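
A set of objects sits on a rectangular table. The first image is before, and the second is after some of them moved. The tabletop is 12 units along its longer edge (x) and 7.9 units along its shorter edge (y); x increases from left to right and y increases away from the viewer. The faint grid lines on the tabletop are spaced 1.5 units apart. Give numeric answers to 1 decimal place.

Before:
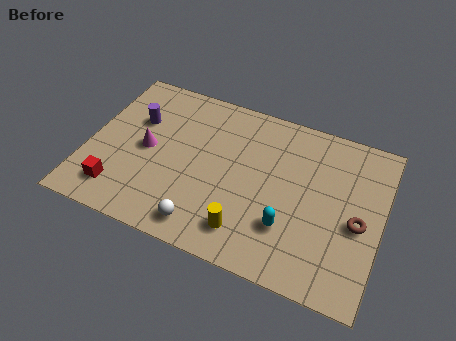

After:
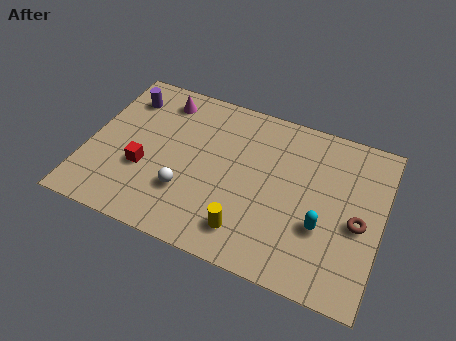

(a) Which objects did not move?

the yellow cylinder and the brown torus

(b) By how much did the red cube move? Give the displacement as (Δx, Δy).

(0.9, 1.4)

From the two frames, the red cube sits at roughly (1.5, 1.5) before and (2.4, 2.9) after.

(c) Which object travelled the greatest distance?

the magenta cone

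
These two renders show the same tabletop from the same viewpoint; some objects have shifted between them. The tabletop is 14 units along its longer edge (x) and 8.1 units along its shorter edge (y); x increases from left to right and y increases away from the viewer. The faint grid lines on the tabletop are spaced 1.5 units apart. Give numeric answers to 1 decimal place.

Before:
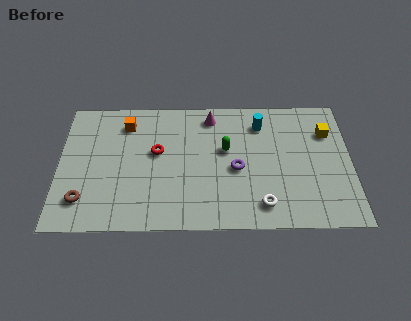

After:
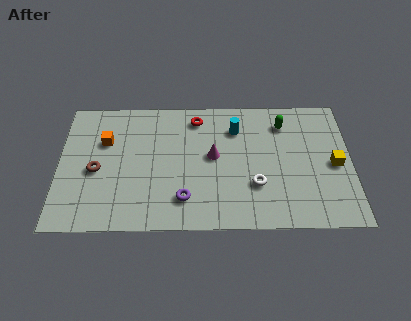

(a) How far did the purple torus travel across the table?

3.1

The purple torus moved from about (8.5, 3.6) to (6.0, 1.8), a distance of √(2.5² + 1.8²) ≈ 3.1.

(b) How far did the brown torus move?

1.9

From (1.2, 1.8) to (1.8, 3.6), the brown torus covered √(0.6² + 1.8²) ≈ 1.9 units.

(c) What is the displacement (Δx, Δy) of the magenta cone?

(0.1, -2.5)

The magenta cone was at about (7.3, 6.9) and moved to about (7.4, 4.4).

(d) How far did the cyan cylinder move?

1.2

The cyan cylinder moved from about (9.7, 6.4) to (8.5, 6.1), a distance of √(1.2² + 0.3²) ≈ 1.2.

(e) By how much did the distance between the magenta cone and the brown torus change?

-2.3

The distance was about 8.0 in the first image and 5.7 in the second, so they moved 2.3 units closer together.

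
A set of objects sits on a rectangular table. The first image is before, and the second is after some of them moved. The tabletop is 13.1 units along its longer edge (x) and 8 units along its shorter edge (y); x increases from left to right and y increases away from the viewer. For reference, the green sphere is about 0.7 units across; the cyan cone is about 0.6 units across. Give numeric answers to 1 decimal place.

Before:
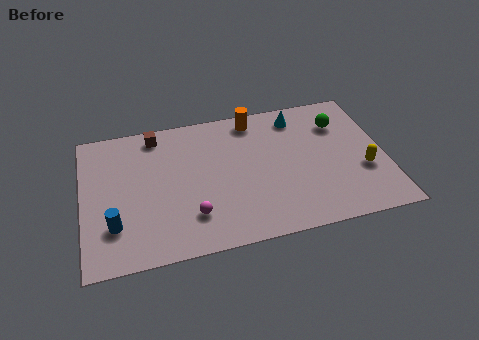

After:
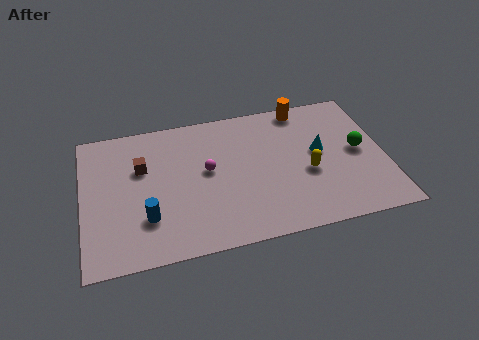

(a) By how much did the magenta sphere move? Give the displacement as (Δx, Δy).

(0.8, 2.4)

The magenta sphere started near (4.6, 2.0) and ended near (5.4, 4.4).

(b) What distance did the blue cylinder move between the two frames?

1.4

The blue cylinder was near (1.3, 2.2) before and (2.7, 2.3) after, so it travelled √(1.4² + 0.1²) ≈ 1.4 units.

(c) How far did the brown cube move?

1.9

From (3.3, 7.0) to (2.6, 5.2), the brown cube covered √(0.7² + 1.8²) ≈ 1.9 units.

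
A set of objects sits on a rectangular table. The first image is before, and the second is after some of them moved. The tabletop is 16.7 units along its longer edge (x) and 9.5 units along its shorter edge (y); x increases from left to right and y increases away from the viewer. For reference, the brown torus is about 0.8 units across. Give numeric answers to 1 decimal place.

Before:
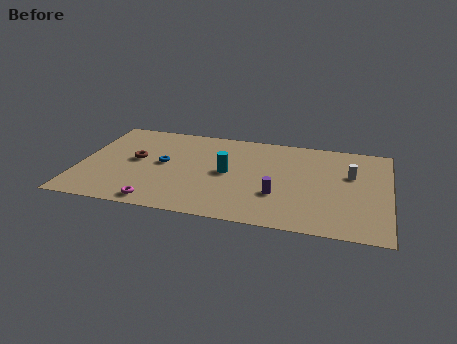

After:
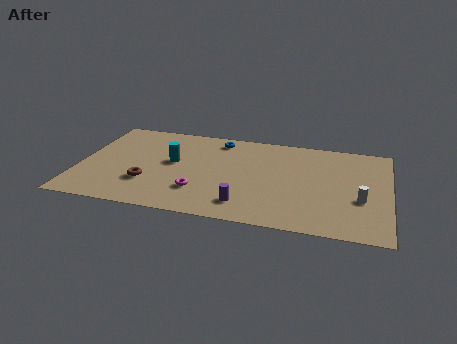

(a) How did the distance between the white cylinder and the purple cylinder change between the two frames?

+1.6

They were about 4.8 units apart before and 6.4 after — 1.6 units further apart.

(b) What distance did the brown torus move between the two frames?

2.3

The brown torus was near (3.0, 5.1) before and (3.8, 2.9) after, so it travelled √(0.8² + 2.2²) ≈ 2.3 units.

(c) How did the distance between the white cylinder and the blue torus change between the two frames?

-1.0

They were about 10.1 units apart before and 9.1 after — 1.0 units closer together.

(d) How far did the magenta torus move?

2.6

The magenta torus was near (4.5, 1.0) before and (6.6, 2.6) after, so it travelled √(2.1² + 1.6²) ≈ 2.6 units.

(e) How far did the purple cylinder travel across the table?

2.1

The purple cylinder was near (10.8, 3.1) before and (9.1, 1.8) after, so it travelled √(1.7² + 1.3²) ≈ 2.1 units.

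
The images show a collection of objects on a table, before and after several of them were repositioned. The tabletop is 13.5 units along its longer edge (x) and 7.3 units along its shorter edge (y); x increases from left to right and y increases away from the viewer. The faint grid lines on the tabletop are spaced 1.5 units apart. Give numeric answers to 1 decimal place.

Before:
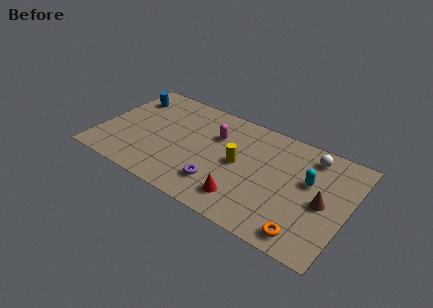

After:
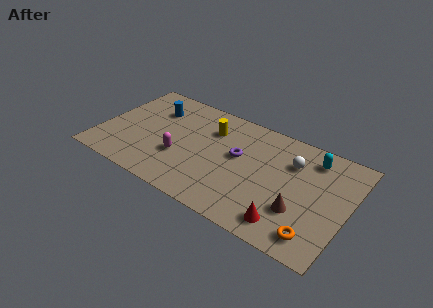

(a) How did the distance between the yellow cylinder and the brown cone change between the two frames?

+1.5

The distance was about 4.6 in the first image and 6.1 in the second, so they moved 1.5 units further apart.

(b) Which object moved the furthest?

the magenta capsule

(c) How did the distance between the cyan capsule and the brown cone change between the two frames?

+2.4

Before: roughly 1.3 units apart; after: 3.7. That's 2.4 units further apart.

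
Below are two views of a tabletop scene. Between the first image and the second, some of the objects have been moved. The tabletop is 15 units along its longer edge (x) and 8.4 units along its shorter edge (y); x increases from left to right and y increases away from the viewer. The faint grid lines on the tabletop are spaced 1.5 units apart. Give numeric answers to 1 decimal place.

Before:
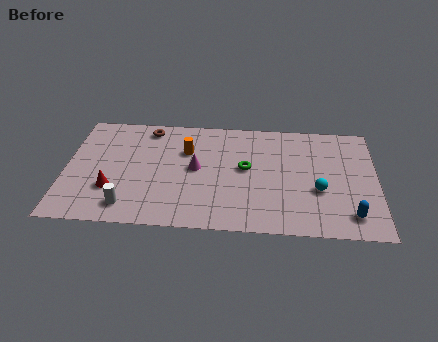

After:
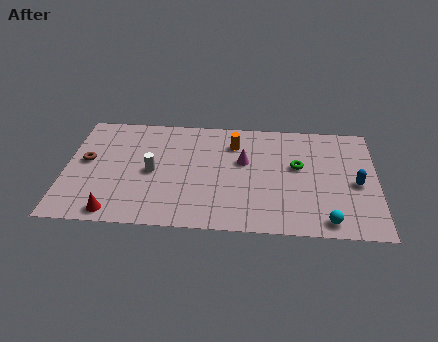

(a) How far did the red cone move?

1.7

From (2.3, 2.6) to (2.5, 0.9), the red cone covered √(0.2² + 1.7²) ≈ 1.7 units.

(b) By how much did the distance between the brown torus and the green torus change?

+4.7

Before: roughly 5.5 units apart; after: 10.2. That's 4.7 units further apart.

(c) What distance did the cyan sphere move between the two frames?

2.2

The cyan sphere was near (12.2, 3.2) before and (12.6, 1.0) after, so it travelled √(0.4² + 2.2²) ≈ 2.2 units.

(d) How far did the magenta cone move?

2.4

From (6.3, 4.4) to (8.6, 5.1), the magenta cone covered √(2.3² + 0.7²) ≈ 2.4 units.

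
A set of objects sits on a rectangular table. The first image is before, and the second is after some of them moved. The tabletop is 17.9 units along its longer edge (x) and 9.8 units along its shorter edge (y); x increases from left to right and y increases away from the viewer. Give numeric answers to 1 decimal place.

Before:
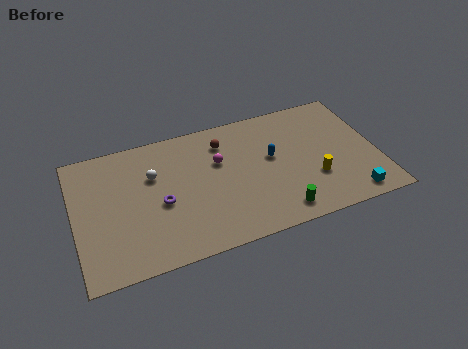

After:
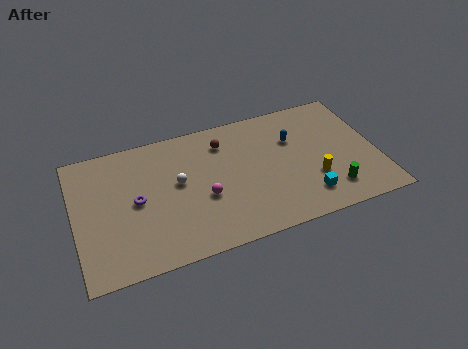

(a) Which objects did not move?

the yellow cylinder and the brown sphere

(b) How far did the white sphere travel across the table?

1.7

The white sphere moved from about (4.7, 6.5) to (6.1, 5.5), a distance of √(1.4² + 1.0²) ≈ 1.7.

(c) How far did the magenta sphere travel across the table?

2.6

The magenta sphere moved from about (8.6, 6.3) to (7.5, 3.9), a distance of √(1.1² + 2.4²) ≈ 2.6.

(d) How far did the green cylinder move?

3.3

The green cylinder moved from about (11.7, 1.4) to (14.9, 2.0), a distance of √(3.2² + 0.6²) ≈ 3.3.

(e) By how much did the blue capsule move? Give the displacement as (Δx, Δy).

(1.4, 1.0)

The blue capsule was at about (11.7, 5.6) and moved to about (13.1, 6.6).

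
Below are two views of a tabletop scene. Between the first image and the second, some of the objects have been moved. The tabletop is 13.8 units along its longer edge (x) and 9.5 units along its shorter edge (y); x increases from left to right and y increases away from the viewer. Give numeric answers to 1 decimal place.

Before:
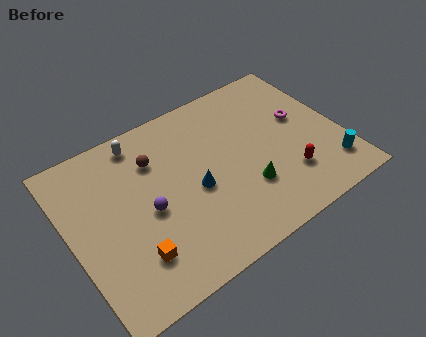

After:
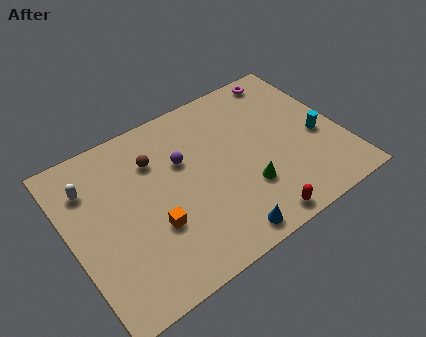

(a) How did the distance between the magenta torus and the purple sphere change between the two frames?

-1.9

Before: roughly 8.3 units apart; after: 6.4. That's 1.9 units closer together.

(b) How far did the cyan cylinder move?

2.1

From (12.8, 1.9) to (12.6, 4.0), the cyan cylinder covered √(0.2² + 2.1²) ≈ 2.1 units.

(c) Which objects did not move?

the brown sphere and the green cone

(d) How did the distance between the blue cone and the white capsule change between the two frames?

+3.7

Before: roughly 4.6 units apart; after: 8.3. That's 3.7 units further apart.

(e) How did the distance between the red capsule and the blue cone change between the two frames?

-3.1

They were about 4.8 units apart before and 1.7 after — 3.1 units closer together.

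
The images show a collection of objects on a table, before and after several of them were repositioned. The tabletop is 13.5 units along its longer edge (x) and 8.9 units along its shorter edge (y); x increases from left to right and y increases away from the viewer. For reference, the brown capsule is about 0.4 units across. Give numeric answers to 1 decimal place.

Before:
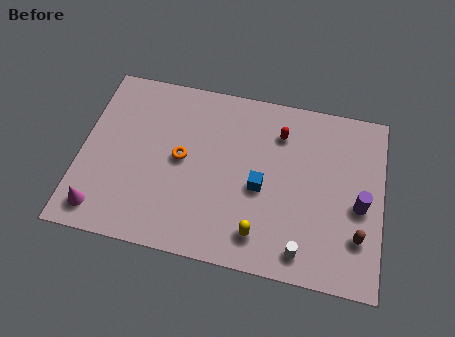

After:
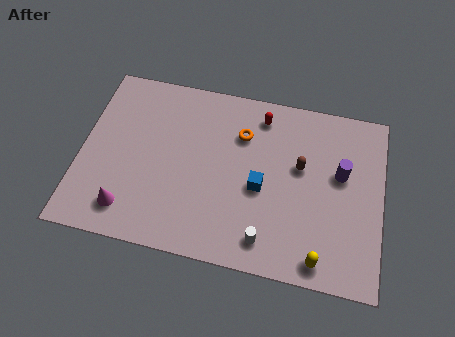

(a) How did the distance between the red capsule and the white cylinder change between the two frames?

+0.4

They were about 5.7 units apart before and 6.1 after — 0.4 units further apart.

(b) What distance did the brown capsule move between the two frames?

4.0

The brown capsule moved from about (12.5, 2.4) to (9.8, 5.3), a distance of √(2.7² + 2.9²) ≈ 4.0.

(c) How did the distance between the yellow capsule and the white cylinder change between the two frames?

+0.5

The distance was about 1.9 in the first image and 2.4 in the second, so they moved 0.5 units further apart.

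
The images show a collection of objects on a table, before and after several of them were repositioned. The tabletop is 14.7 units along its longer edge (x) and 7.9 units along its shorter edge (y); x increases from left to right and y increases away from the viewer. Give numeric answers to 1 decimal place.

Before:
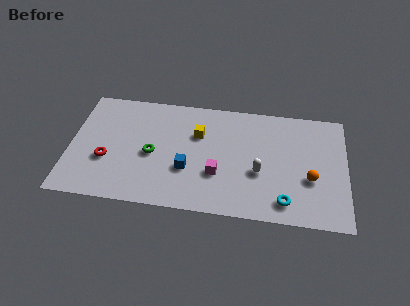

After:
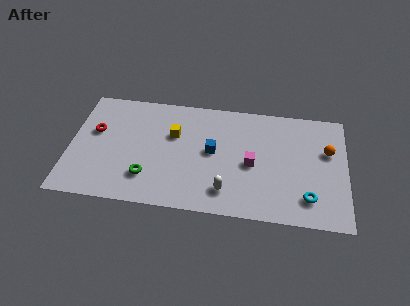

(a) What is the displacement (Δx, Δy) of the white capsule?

(-1.7, -1.5)

From the two frames, the white capsule sits at roughly (10.1, 3.1) before and (8.4, 1.6) after.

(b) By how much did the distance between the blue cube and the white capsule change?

-1.1

They were about 3.8 units apart before and 2.7 after — 1.1 units closer together.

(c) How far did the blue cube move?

1.9

From (6.3, 2.8) to (7.6, 4.2), the blue cube covered √(1.3² + 1.4²) ≈ 1.9 units.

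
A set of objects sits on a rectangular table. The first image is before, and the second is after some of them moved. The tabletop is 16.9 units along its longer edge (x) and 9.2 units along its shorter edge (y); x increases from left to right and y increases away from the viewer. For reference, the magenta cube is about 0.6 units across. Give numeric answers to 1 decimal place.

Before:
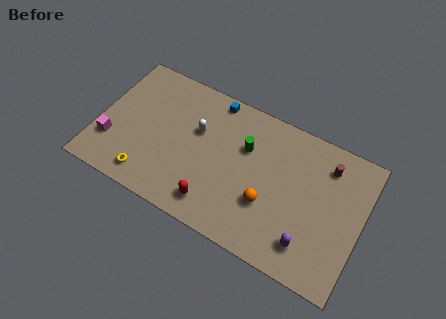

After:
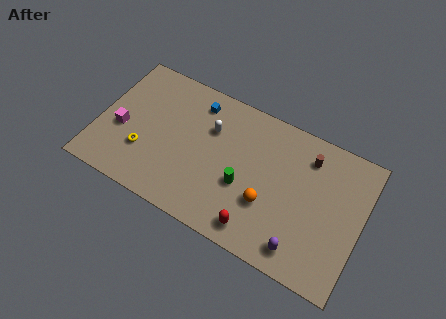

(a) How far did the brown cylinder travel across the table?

1.2

From (14.4, 7.3) to (13.2, 7.3), the brown cylinder covered √(1.2² + 0.0²) ≈ 1.2 units.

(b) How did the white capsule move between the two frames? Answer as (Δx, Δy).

(0.8, 0.5)

From the two frames, the white capsule sits at roughly (6.2, 5.8) before and (7.0, 6.3) after.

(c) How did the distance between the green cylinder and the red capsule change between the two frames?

-2.1

They were about 4.7 units apart before and 2.6 after — 2.1 units closer together.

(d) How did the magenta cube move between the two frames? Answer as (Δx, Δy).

(0.5, 1.1)

The magenta cube was at about (1.0, 2.7) and moved to about (1.5, 3.8).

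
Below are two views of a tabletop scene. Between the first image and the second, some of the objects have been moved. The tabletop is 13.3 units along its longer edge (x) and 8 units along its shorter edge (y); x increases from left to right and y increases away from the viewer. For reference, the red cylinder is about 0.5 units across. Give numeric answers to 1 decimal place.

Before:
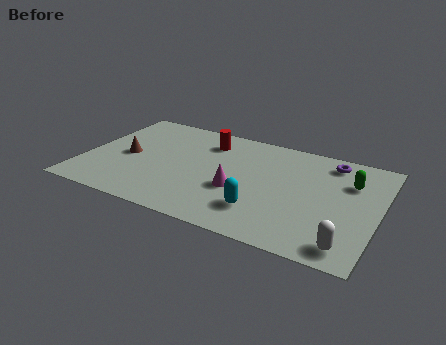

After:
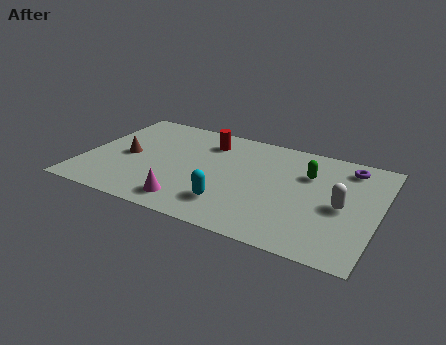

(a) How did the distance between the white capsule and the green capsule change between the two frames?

-2.0

They were about 4.5 units apart before and 2.5 after — 2.0 units closer together.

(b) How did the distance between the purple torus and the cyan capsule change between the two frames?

+1.3

Before: roughly 5.5 units apart; after: 6.8. That's 1.3 units further apart.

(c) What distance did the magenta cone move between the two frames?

2.7

From (7.1, 3.1) to (5.1, 1.3), the magenta cone covered √(2.0² + 1.8²) ≈ 2.7 units.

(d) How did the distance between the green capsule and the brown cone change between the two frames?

-1.9

The distance was about 10.2 in the first image and 8.3 in the second, so they moved 1.9 units closer together.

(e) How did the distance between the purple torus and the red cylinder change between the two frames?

+0.8

They were about 5.6 units apart before and 6.4 after — 0.8 units further apart.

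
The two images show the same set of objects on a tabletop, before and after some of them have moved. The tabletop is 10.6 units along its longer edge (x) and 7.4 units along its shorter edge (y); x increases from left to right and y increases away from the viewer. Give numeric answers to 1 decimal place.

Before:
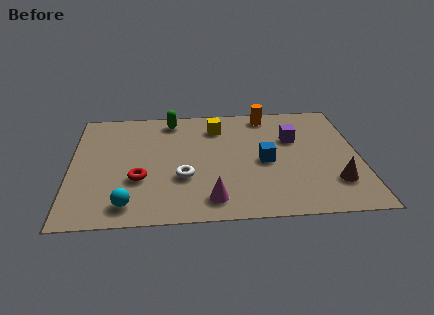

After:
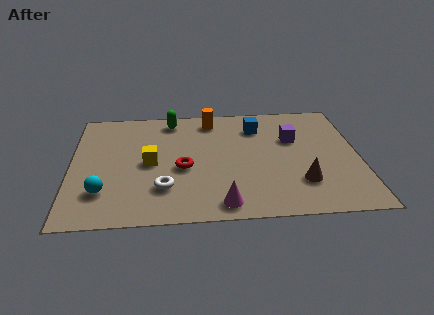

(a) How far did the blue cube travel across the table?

2.3

The blue cube was near (7.1, 3.4) before and (6.9, 5.7) after, so it travelled √(0.2² + 2.3²) ≈ 2.3 units.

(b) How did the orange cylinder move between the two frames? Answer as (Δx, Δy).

(-2.1, -0.2)

The orange cylinder was at about (7.3, 6.5) and moved to about (5.2, 6.3).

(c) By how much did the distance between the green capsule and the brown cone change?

-1.0

The distance was about 7.4 in the first image and 6.4 in the second, so they moved 1.0 units closer together.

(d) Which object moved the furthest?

the yellow cube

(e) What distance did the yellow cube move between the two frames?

3.3

The yellow cube was near (5.4, 5.8) before and (2.9, 3.6) after, so it travelled √(2.5² + 2.2²) ≈ 3.3 units.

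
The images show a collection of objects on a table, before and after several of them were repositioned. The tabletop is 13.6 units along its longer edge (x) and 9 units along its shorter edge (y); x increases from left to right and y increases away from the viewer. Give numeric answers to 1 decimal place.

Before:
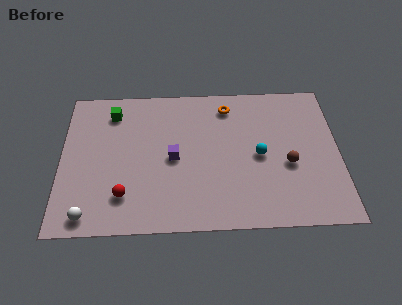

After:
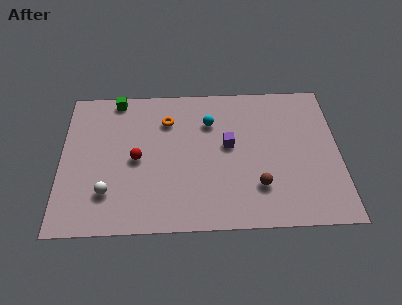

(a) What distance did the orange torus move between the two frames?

3.1

The orange torus moved from about (8.2, 7.5) to (5.2, 6.7), a distance of √(3.0² + 0.8²) ≈ 3.1.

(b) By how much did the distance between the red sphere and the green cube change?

-1.2

The distance was about 5.2 in the first image and 4.0 in the second, so they moved 1.2 units closer together.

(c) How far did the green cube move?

0.9

The green cube moved from about (2.5, 7.3) to (2.7, 8.2), a distance of √(0.2² + 0.9²) ≈ 0.9.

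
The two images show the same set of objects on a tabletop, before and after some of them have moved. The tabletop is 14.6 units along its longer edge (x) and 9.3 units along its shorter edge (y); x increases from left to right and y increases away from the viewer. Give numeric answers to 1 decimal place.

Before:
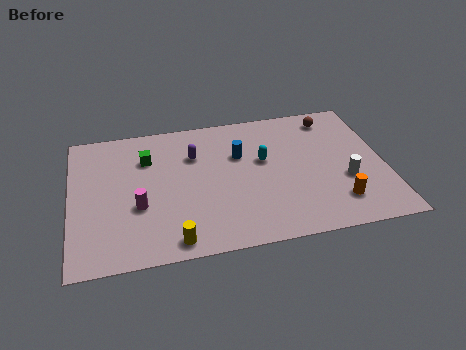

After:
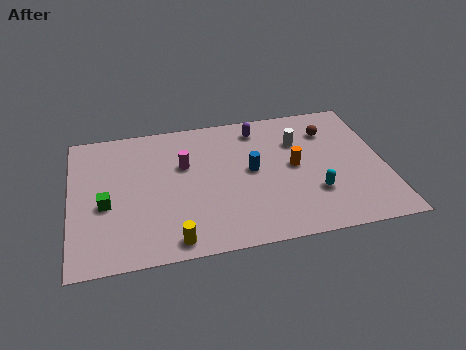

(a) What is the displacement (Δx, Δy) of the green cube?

(-2.0, -2.8)

The green cube was at about (3.6, 6.7) and moved to about (1.6, 3.9).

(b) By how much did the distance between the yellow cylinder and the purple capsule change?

+2.4

They were about 5.6 units apart before and 8.0 after — 2.4 units further apart.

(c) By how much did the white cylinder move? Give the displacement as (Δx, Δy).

(-2.0, 3.1)

The white cylinder was at about (12.7, 3.4) and moved to about (10.7, 6.5).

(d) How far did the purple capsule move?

3.4

The purple capsule was near (5.8, 6.5) before and (8.9, 7.8) after, so it travelled √(3.1² + 1.3²) ≈ 3.4 units.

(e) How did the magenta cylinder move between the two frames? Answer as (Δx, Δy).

(2.2, 2.4)

The magenta cylinder was at about (3.1, 3.5) and moved to about (5.3, 5.9).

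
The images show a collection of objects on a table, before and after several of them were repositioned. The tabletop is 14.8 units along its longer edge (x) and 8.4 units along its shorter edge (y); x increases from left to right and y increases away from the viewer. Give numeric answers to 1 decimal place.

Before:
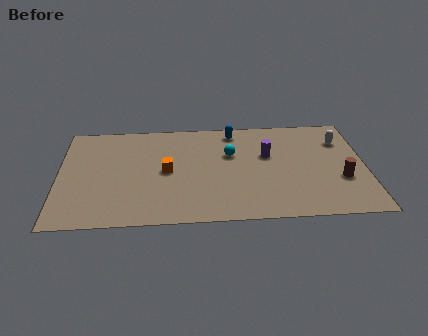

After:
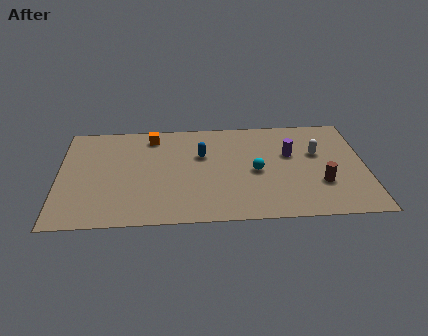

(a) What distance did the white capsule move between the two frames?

1.6

The white capsule moved from about (13.7, 6.2) to (12.5, 5.2), a distance of √(1.2² + 1.0²) ≈ 1.6.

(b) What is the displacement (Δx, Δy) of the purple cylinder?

(1.1, 0.0)

The purple cylinder started near (10.1, 5.2) and ended near (11.2, 5.2).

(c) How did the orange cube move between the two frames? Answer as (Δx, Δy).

(-0.7, 2.9)

From the two frames, the orange cube sits at roughly (5.2, 4.2) before and (4.5, 7.1) after.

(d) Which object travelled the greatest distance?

the orange cube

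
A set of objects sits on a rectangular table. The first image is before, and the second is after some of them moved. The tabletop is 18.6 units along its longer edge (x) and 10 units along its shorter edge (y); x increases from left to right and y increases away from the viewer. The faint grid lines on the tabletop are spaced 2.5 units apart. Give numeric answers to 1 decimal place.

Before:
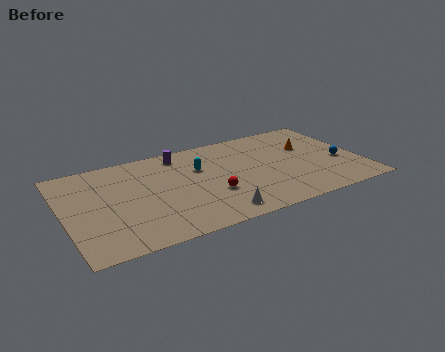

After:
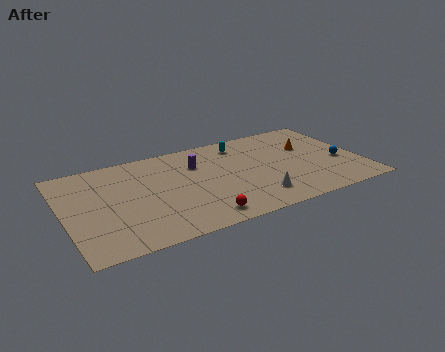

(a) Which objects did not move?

the orange cone and the blue sphere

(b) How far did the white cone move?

2.7

From (9.0, 1.4) to (11.6, 2.1), the white cone covered √(2.6² + 0.7²) ≈ 2.7 units.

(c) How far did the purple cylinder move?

1.7

From (7.6, 8.6) to (8.5, 7.1), the purple cylinder covered √(0.9² + 1.5²) ≈ 1.7 units.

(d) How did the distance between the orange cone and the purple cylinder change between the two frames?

-1.2

The distance was about 8.3 in the first image and 7.1 in the second, so they moved 1.2 units closer together.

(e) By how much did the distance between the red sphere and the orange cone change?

+1.9

The distance was about 7.2 in the first image and 9.1 in the second, so they moved 1.9 units further apart.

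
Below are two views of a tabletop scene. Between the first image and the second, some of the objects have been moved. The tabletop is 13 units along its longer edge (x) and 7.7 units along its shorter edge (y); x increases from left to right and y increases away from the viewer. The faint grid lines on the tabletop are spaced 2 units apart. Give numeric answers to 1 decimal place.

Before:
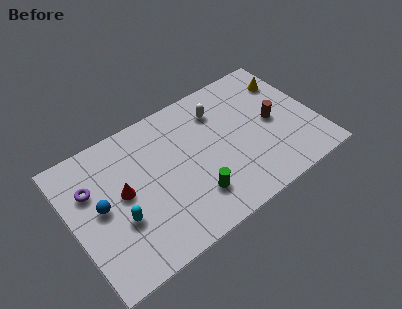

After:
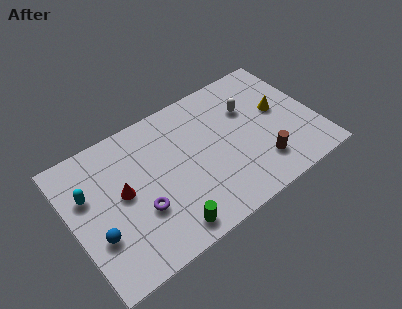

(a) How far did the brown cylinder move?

2.3

From (10.8, 3.8) to (9.7, 1.8), the brown cylinder covered √(1.1² + 2.0²) ≈ 2.3 units.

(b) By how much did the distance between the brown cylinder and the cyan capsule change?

+0.7

The distance was about 8.6 in the first image and 9.3 in the second, so they moved 0.7 units further apart.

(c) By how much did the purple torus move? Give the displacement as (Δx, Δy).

(2.2, -2.5)

The purple torus started near (1.2, 5.2) and ended near (3.4, 2.7).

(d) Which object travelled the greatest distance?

the purple torus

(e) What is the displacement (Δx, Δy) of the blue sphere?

(-0.4, -1.4)

The blue sphere was at about (1.5, 4.0) and moved to about (1.1, 2.6).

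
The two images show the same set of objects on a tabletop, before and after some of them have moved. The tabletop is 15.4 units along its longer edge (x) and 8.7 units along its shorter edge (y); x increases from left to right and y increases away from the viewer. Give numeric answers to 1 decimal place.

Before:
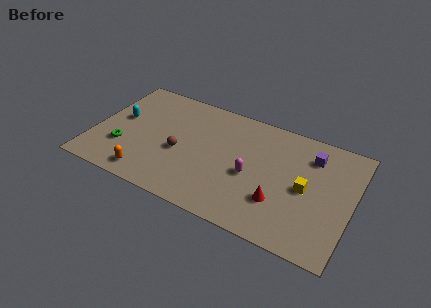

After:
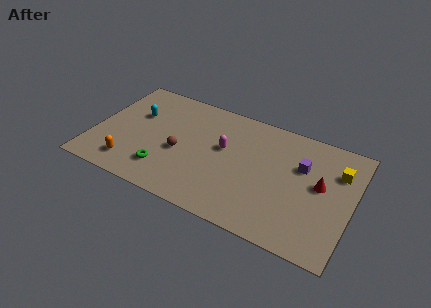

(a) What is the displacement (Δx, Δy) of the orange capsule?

(-1.1, 0.4)

The orange capsule started near (3.6, 1.2) and ended near (2.5, 1.6).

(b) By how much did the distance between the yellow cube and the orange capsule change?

+3.2

The distance was about 9.6 in the first image and 12.8 in the second, so they moved 3.2 units further apart.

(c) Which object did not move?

the brown sphere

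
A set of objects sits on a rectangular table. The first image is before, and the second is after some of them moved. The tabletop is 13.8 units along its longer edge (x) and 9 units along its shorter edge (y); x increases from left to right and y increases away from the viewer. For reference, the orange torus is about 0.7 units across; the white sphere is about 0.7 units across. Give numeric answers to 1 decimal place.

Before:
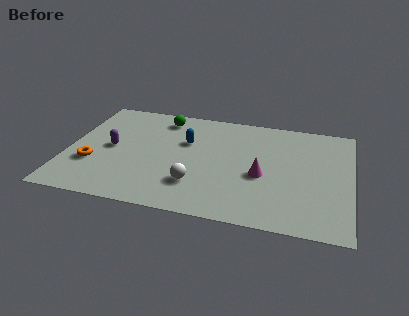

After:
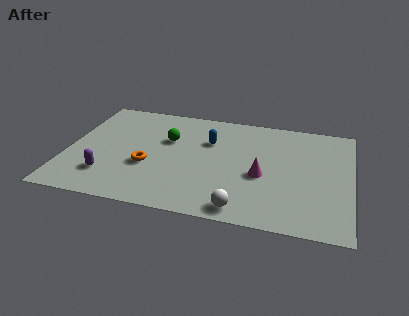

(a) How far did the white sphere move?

2.7

The white sphere was near (6.4, 2.4) before and (8.7, 1.0) after, so it travelled √(2.3² + 1.4²) ≈ 2.7 units.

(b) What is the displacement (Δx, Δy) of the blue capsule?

(1.1, 0.3)

The blue capsule started near (5.7, 5.8) and ended near (6.8, 6.1).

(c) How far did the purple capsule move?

2.3

The purple capsule was near (2.1, 4.5) before and (2.1, 2.2) after, so it travelled √(0.0² + 2.3²) ≈ 2.3 units.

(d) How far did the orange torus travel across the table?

2.7

The orange torus was near (1.3, 3.0) before and (4.0, 3.4) after, so it travelled √(2.7² + 0.4²) ≈ 2.7 units.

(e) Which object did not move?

the magenta cone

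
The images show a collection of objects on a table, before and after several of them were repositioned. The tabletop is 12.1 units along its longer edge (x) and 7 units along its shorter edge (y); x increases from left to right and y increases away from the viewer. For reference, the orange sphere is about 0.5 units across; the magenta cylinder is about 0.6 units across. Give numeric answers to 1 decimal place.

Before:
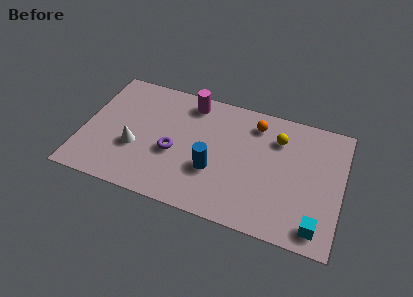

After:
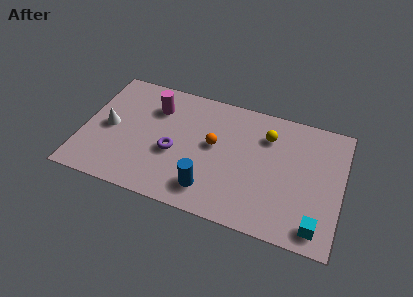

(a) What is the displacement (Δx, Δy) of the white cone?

(-1.3, 0.8)

The white cone started near (2.5, 2.6) and ended near (1.2, 3.4).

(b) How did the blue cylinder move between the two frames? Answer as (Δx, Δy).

(-0.1, -1.1)

The blue cylinder started near (6.2, 2.5) and ended near (6.1, 1.4).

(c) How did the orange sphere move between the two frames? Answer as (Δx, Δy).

(-1.8, -1.8)

The orange sphere started near (7.9, 5.7) and ended near (6.1, 3.9).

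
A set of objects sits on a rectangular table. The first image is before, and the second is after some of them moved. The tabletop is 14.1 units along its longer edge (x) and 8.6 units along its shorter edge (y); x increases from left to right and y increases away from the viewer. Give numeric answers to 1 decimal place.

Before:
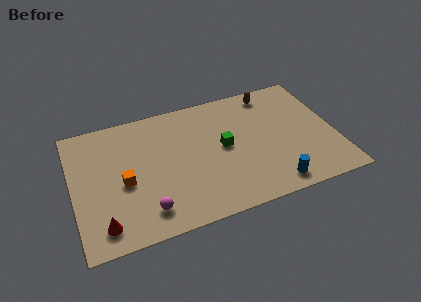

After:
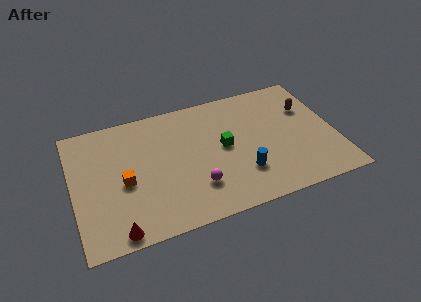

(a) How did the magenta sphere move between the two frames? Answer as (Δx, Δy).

(2.7, 0.7)

The magenta sphere was at about (3.7, 1.6) and moved to about (6.4, 2.3).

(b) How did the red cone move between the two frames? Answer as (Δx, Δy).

(0.7, -0.6)

The red cone started near (1.4, 1.4) and ended near (2.1, 0.8).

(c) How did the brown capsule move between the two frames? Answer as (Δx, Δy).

(1.8, -1.7)

From the two frames, the brown capsule sits at roughly (11.0, 7.5) before and (12.8, 5.8) after.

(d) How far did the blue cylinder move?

2.0

From (10.4, 1.1) to (8.9, 2.4), the blue cylinder covered √(1.5² + 1.3²) ≈ 2.0 units.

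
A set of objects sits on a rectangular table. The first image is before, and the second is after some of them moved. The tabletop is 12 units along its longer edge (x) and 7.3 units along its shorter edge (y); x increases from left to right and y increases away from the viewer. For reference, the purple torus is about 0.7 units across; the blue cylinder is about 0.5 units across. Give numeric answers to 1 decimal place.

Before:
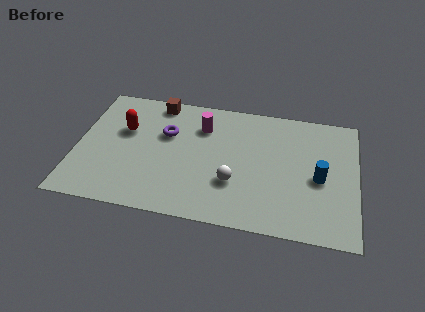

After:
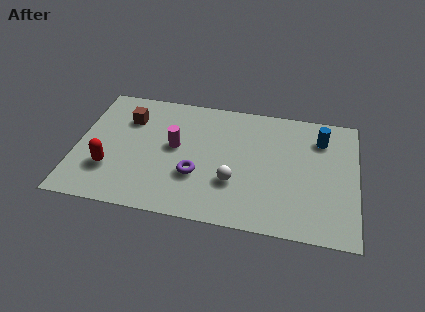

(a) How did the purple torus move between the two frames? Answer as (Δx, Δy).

(1.4, -2.2)

The purple torus was at about (3.8, 4.7) and moved to about (5.2, 2.5).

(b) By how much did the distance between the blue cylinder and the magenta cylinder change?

+0.9

The distance was about 5.5 in the first image and 6.4 in the second, so they moved 0.9 units further apart.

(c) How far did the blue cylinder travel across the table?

2.3

The blue cylinder moved from about (10.4, 3.3) to (10.4, 5.6), a distance of √(0.0² + 2.3²) ≈ 2.3.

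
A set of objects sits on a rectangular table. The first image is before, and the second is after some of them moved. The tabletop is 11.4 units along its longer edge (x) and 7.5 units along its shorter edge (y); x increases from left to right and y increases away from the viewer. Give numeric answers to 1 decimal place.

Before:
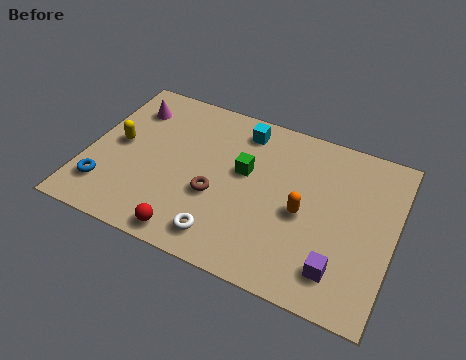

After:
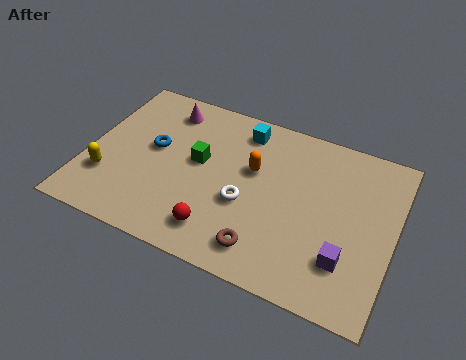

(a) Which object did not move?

the cyan cube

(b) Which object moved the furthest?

the blue torus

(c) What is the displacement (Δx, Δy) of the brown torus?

(2.0, -1.6)

The brown torus was at about (4.9, 2.9) and moved to about (6.9, 1.3).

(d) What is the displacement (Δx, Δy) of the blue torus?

(1.5, 2.5)

From the two frames, the blue torus sits at roughly (0.9, 1.7) before and (2.4, 4.2) after.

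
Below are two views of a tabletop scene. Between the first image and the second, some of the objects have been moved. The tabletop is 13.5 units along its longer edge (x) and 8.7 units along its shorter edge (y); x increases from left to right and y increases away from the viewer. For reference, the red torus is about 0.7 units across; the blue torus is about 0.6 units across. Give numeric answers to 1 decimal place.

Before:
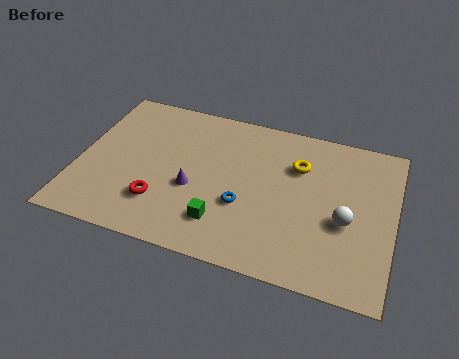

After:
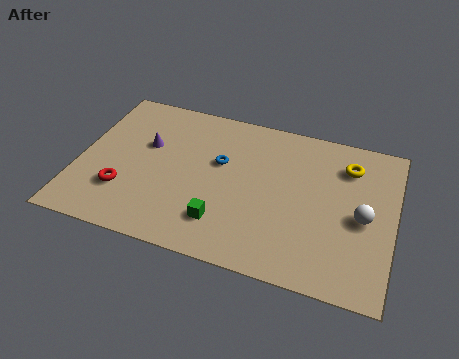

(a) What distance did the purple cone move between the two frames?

2.9

The purple cone moved from about (5.0, 3.5) to (2.8, 5.4), a distance of √(2.2² + 1.9²) ≈ 2.9.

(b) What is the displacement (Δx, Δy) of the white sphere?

(0.7, 0.4)

The white sphere started near (11.5, 3.6) and ended near (12.2, 4.0).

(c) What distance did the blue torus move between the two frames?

2.4

From (7.2, 3.2) to (6.0, 5.3), the blue torus covered √(1.2² + 2.1²) ≈ 2.4 units.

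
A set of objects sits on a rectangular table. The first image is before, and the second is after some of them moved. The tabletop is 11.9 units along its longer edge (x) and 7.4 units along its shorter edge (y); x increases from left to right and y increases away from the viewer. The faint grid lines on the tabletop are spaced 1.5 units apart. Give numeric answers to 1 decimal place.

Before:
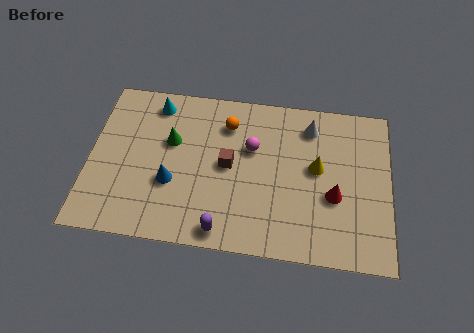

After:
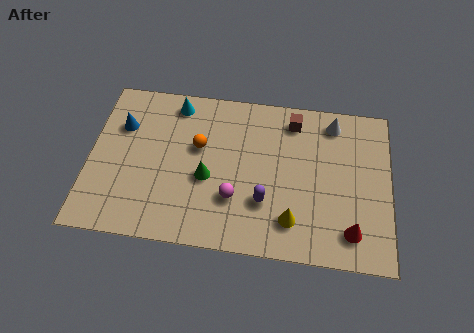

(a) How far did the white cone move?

0.9

The white cone was near (8.7, 6.0) before and (9.6, 6.3) after, so it travelled √(0.9² + 0.3²) ≈ 0.9 units.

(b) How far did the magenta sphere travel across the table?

2.5

The magenta sphere moved from about (6.4, 4.7) to (5.8, 2.3), a distance of √(0.6² + 2.4²) ≈ 2.5.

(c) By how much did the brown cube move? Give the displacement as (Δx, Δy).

(2.5, 2.4)

The brown cube started near (5.5, 3.8) and ended near (8.0, 6.2).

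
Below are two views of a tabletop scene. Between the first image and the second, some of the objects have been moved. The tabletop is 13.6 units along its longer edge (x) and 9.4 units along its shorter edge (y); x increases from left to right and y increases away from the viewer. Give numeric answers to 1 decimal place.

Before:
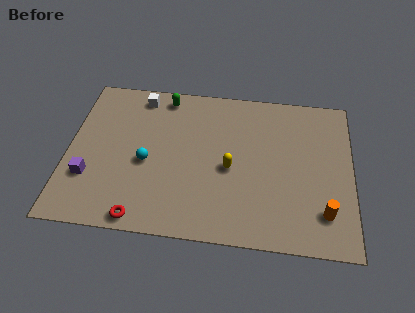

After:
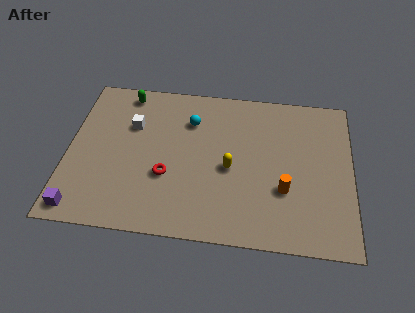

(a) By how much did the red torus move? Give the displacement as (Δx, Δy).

(1.1, 2.6)

From the two frames, the red torus sits at roughly (3.7, 0.8) before and (4.8, 3.4) after.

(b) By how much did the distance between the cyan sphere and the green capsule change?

-0.8

They were about 4.3 units apart before and 3.5 after — 0.8 units closer together.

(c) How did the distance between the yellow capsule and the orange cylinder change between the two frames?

-2.2

The distance was about 5.0 in the first image and 2.8 in the second, so they moved 2.2 units closer together.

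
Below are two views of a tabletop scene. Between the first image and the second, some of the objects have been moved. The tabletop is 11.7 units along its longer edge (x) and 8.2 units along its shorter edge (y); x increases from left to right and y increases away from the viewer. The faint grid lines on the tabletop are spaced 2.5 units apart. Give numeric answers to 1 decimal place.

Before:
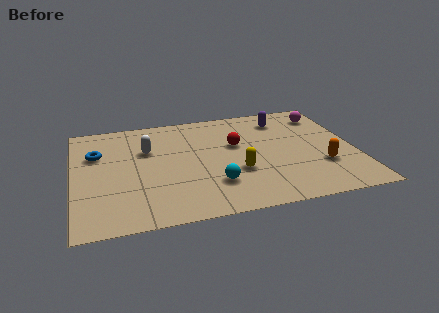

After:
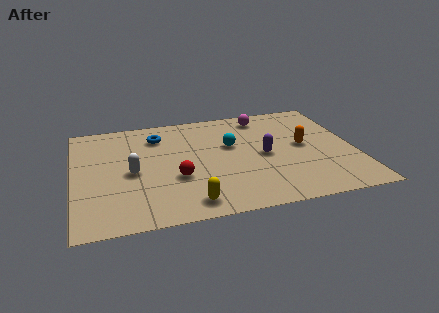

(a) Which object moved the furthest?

the red sphere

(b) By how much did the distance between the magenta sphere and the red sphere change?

+1.4

Before: roughly 4.2 units apart; after: 5.6. That's 1.4 units further apart.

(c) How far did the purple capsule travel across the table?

2.9

From (8.9, 6.6) to (7.9, 3.9), the purple capsule covered √(1.0² + 2.7²) ≈ 2.9 units.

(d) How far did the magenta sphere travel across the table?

2.6

The magenta sphere moved from about (10.7, 6.6) to (8.1, 7.0), a distance of √(2.6² + 0.4²) ≈ 2.6.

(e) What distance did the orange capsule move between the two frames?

1.8

The orange capsule was near (10.2, 2.6) before and (9.6, 4.3) after, so it travelled √(0.6² + 1.7²) ≈ 1.8 units.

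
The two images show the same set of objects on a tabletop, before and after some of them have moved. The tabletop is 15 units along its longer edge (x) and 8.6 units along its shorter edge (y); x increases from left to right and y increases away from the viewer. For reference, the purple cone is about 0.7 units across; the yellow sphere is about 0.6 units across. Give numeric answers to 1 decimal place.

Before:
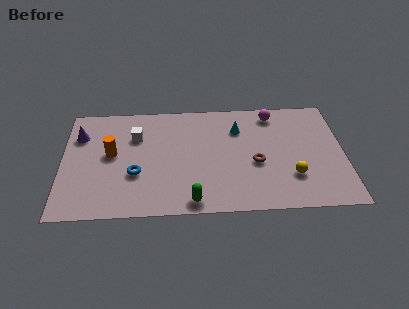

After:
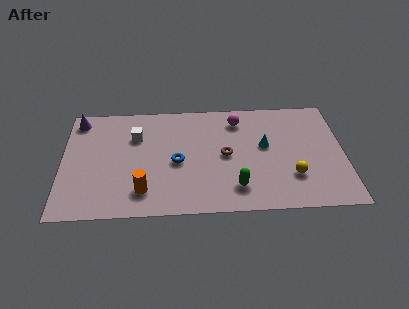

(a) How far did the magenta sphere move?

1.9

The magenta sphere moved from about (11.3, 7.4) to (9.4, 7.0), a distance of √(1.9² + 0.4²) ≈ 1.9.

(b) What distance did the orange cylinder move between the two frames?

3.4

The orange cylinder moved from about (2.6, 4.7) to (4.3, 1.8), a distance of √(1.7² + 2.9²) ≈ 3.4.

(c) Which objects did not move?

the yellow sphere and the white cube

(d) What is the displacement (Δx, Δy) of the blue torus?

(2.2, 0.8)

From the two frames, the blue torus sits at roughly (3.9, 3.1) before and (6.1, 3.9) after.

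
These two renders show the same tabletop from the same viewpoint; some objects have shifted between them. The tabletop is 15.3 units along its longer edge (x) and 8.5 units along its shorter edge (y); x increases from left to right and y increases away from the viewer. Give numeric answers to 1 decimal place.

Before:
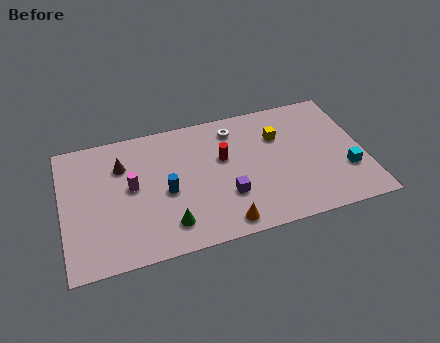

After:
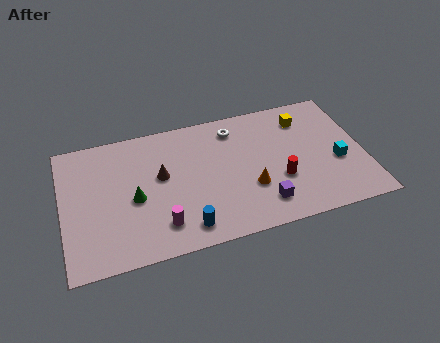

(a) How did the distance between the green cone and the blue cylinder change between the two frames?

+1.4

The distance was about 2.1 in the first image and 3.5 in the second, so they moved 1.4 units further apart.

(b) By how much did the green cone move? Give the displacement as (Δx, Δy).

(-1.6, 2.1)

From the two frames, the green cone sits at roughly (5.2, 1.7) before and (3.6, 3.8) after.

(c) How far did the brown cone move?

2.2

The brown cone moved from about (3.1, 6.1) to (5.0, 4.9), a distance of √(1.9² + 1.2²) ≈ 2.2.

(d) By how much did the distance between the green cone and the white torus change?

-0.3

They were about 6.5 units apart before and 6.2 after — 0.3 units closer together.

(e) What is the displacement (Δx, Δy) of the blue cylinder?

(0.8, -2.5)

From the two frames, the blue cylinder sits at roughly (5.2, 3.8) before and (6.0, 1.3) after.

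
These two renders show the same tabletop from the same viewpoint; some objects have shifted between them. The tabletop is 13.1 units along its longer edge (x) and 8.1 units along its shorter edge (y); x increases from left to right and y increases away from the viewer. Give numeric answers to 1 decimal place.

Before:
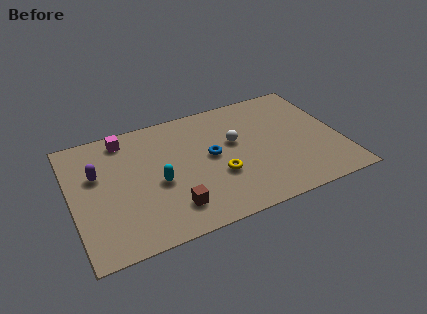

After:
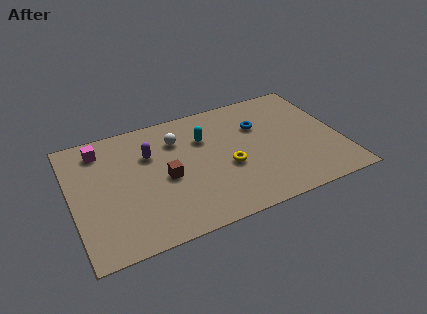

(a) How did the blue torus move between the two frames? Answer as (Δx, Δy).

(2.5, 1.2)

From the two frames, the blue torus sits at roughly (6.8, 4.3) before and (9.3, 5.5) after.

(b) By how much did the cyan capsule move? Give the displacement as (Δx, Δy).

(2.5, 2.1)

From the two frames, the cyan capsule sits at roughly (4.1, 3.5) before and (6.6, 5.6) after.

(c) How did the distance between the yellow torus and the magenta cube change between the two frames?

+0.9

The distance was about 5.9 in the first image and 6.8 in the second, so they moved 0.9 units further apart.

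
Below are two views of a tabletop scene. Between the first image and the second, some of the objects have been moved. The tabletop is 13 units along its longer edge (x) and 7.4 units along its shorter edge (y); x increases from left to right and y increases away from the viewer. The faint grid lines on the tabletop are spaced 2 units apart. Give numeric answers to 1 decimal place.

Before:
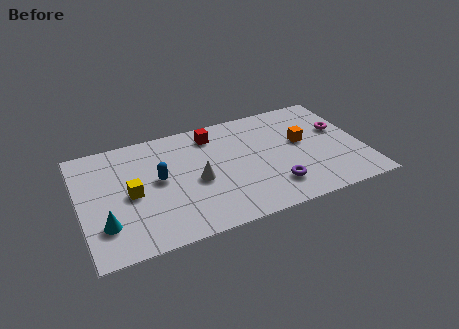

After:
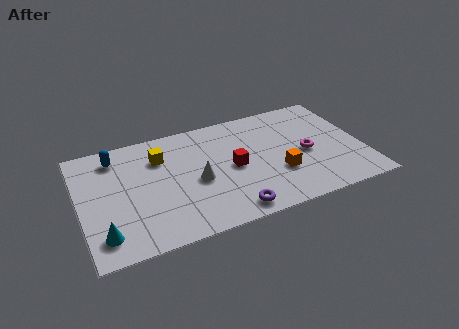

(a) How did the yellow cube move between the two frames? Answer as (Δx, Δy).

(1.5, 1.9)

The yellow cube started near (2.3, 3.5) and ended near (3.8, 5.4).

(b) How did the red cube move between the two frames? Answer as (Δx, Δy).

(0.7, -2.5)

From the two frames, the red cube sits at roughly (6.3, 6.1) before and (7.0, 3.6) after.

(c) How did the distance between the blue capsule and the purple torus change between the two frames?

+1.5

They were about 5.6 units apart before and 7.1 after — 1.5 units further apart.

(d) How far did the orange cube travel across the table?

2.1

The orange cube moved from about (10.3, 4.2) to (9.0, 2.5), a distance of √(1.3² + 1.7²) ≈ 2.1.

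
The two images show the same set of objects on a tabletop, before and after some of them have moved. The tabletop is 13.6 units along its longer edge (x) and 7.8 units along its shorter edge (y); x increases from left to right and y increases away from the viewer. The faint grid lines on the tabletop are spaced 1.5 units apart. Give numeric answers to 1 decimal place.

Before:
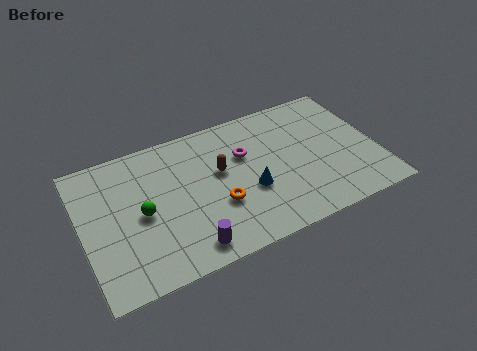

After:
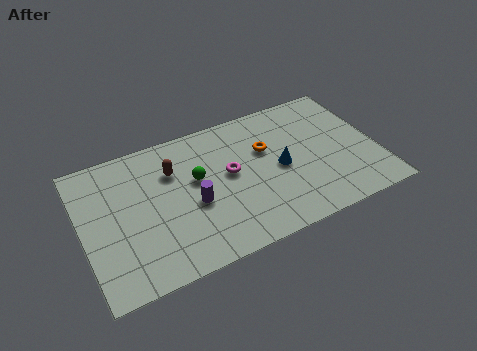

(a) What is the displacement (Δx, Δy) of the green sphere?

(2.6, 0.9)

From the two frames, the green sphere sits at roughly (2.7, 3.7) before and (5.3, 4.6) after.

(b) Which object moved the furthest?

the orange torus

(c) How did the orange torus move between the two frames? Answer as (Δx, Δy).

(2.5, 2.2)

From the two frames, the orange torus sits at roughly (6.1, 2.8) before and (8.6, 5.0) after.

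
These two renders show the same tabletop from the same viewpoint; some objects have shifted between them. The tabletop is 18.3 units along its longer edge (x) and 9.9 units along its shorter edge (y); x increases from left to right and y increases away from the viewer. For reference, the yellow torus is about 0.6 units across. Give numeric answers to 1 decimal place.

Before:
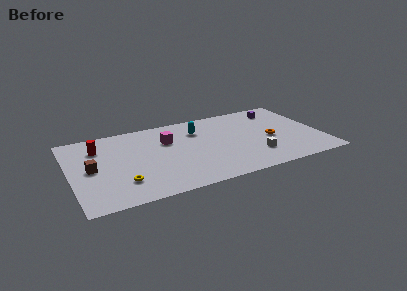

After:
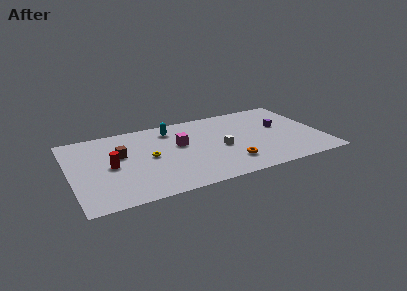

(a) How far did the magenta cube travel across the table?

1.1

From (7.2, 6.7) to (8.0, 5.9), the magenta cube covered √(0.8² + 0.8²) ≈ 1.1 units.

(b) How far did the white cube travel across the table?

2.9

The white cube moved from about (13.2, 2.6) to (10.9, 4.4), a distance of √(2.3² + 1.8²) ≈ 2.9.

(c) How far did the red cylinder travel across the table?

2.7

The red cylinder moved from about (2.2, 7.4) to (2.9, 4.8), a distance of √(0.7² + 2.6²) ≈ 2.7.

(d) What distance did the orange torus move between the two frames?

3.9

The orange torus was near (14.6, 4.4) before and (11.3, 2.3) after, so it travelled √(3.3² + 2.1²) ≈ 3.9 units.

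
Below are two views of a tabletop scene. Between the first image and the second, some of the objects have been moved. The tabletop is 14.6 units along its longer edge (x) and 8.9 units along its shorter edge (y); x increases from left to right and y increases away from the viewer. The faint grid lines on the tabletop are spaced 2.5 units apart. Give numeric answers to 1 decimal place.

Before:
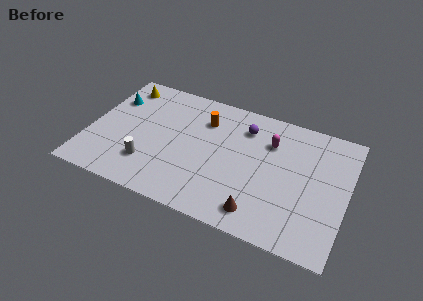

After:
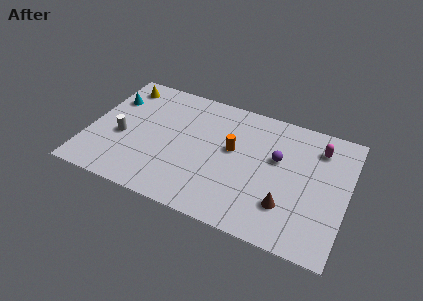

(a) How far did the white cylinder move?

2.2

The white cylinder was near (3.6, 2.3) before and (1.9, 3.7) after, so it travelled √(1.7² + 1.4²) ≈ 2.2 units.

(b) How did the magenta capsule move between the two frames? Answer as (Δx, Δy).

(2.7, 0.6)

From the two frames, the magenta capsule sits at roughly (10.1, 6.4) before and (12.8, 7.0) after.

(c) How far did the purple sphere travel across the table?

2.5

The purple sphere was near (8.6, 6.9) before and (10.6, 5.4) after, so it travelled √(2.0² + 1.5²) ≈ 2.5 units.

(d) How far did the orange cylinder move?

2.3

The orange cylinder moved from about (6.3, 6.6) to (8.1, 5.1), a distance of √(1.8² + 1.5²) ≈ 2.3.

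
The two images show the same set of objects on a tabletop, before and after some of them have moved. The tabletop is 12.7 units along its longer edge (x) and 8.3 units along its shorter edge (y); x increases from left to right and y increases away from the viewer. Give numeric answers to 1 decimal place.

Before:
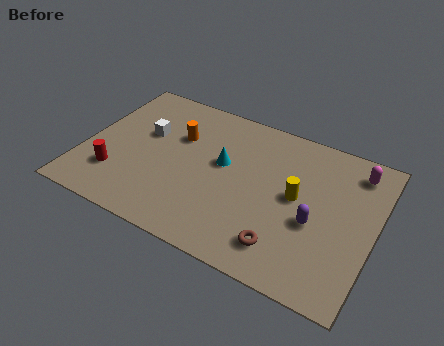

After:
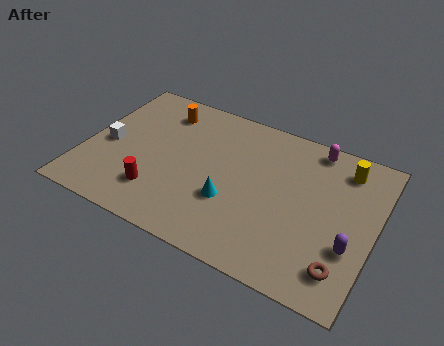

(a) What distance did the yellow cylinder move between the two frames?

3.0

The yellow cylinder moved from about (9.3, 4.4) to (11.1, 6.8), a distance of √(1.8² + 2.4²) ≈ 3.0.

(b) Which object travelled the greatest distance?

the yellow cylinder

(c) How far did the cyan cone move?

2.0

From (6.0, 4.8) to (6.6, 2.9), the cyan cone covered √(0.6² + 1.9²) ≈ 2.0 units.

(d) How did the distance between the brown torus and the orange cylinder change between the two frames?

+3.5

The distance was about 6.5 in the first image and 10.0 in the second, so they moved 3.5 units further apart.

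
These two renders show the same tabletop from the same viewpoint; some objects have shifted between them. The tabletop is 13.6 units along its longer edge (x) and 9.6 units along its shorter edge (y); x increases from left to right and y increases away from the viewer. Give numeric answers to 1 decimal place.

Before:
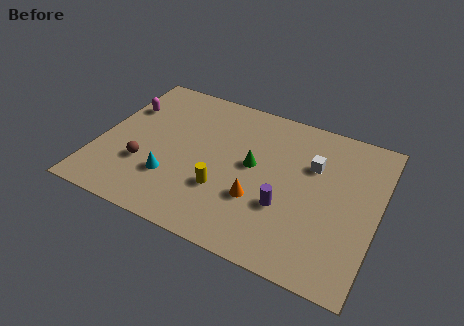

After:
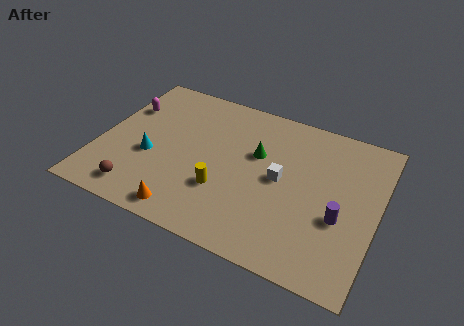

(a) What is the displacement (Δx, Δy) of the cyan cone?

(-1.2, 1.0)

The cyan cone started near (3.8, 2.8) and ended near (2.6, 3.8).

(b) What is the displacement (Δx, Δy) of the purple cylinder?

(2.6, 0.4)

The purple cylinder started near (9.3, 3.3) and ended near (11.9, 3.7).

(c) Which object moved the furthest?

the orange cone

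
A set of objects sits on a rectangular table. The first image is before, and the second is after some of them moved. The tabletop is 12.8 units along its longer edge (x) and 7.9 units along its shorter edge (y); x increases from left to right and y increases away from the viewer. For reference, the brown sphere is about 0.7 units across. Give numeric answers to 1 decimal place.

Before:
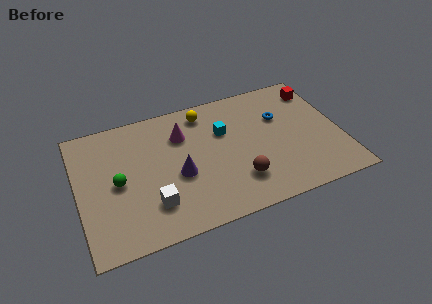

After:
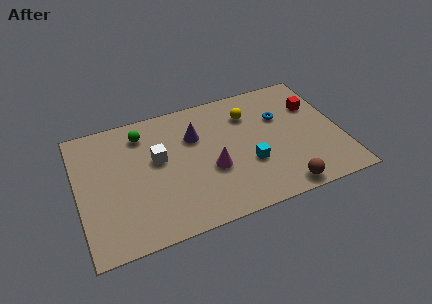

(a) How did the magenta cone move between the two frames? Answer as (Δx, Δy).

(1.2, -2.6)

From the two frames, the magenta cone sits at roughly (5.2, 5.7) before and (6.4, 3.1) after.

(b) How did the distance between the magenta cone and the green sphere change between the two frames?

+0.7

The distance was about 3.8 in the first image and 4.5 in the second, so they moved 0.7 units further apart.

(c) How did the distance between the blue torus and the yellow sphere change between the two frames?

-2.2

Before: roughly 3.9 units apart; after: 1.7. That's 2.2 units closer together.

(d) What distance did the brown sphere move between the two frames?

2.3

The brown sphere moved from about (7.6, 2.0) to (9.6, 0.8), a distance of √(2.0² + 1.2²) ≈ 2.3.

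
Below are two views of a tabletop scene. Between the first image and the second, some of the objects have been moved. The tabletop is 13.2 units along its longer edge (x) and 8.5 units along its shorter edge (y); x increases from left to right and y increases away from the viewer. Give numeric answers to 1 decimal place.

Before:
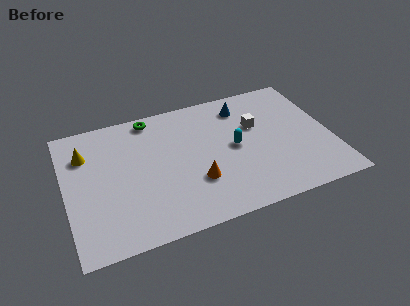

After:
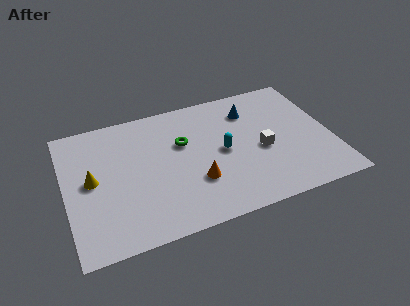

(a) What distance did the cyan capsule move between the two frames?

0.6

From (8.4, 4.3) to (7.8, 4.2), the cyan capsule covered √(0.6² + 0.1²) ≈ 0.6 units.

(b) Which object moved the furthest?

the green torus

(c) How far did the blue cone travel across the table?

0.5

The blue cone moved from about (9.1, 6.9) to (9.4, 6.5), a distance of √(0.3² + 0.4²) ≈ 0.5.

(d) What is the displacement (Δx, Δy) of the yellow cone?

(0.2, -1.8)

The yellow cone was at about (1.1, 6.2) and moved to about (1.3, 4.4).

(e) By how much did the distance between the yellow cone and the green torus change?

+1.0

The distance was about 3.7 in the first image and 4.7 in the second, so they moved 1.0 units further apart.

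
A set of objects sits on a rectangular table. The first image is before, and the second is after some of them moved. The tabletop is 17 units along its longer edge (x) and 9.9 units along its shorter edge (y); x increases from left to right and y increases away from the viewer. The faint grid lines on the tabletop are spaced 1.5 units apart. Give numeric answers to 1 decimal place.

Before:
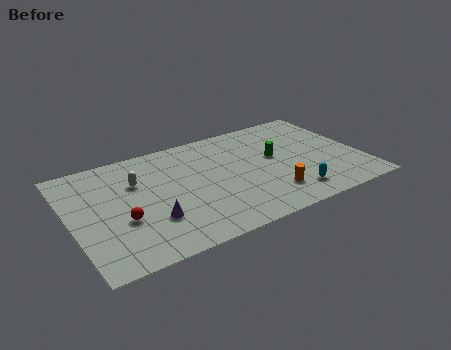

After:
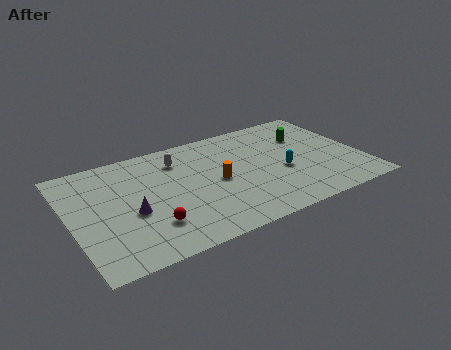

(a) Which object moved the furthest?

the orange cylinder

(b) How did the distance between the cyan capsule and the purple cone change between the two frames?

+0.7

They were about 8.2 units apart before and 8.9 after — 0.7 units further apart.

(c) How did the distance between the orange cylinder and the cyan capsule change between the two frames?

+2.6

The distance was about 1.3 in the first image and 3.9 in the second, so they moved 2.6 units further apart.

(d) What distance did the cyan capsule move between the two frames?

2.3

The cyan capsule moved from about (12.5, 1.8) to (12.3, 4.1), a distance of √(0.2² + 2.3²) ≈ 2.3.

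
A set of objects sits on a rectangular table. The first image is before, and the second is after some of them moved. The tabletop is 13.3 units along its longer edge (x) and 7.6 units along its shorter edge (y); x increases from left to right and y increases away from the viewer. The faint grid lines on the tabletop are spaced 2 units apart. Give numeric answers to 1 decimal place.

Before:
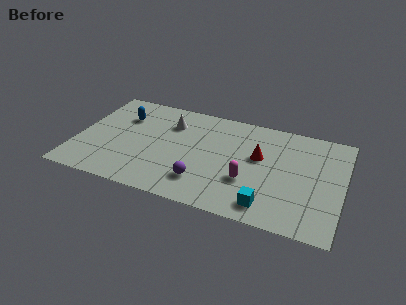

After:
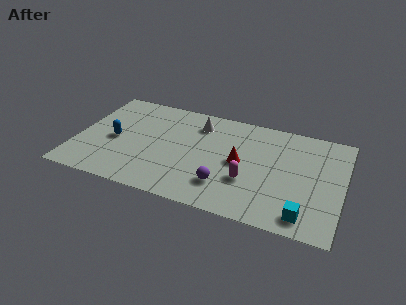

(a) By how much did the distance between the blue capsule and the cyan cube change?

+1.2

They were about 8.8 units apart before and 10.0 after — 1.2 units further apart.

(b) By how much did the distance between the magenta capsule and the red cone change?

-0.6

The distance was about 1.9 in the first image and 1.3 in the second, so they moved 0.6 units closer together.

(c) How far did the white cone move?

1.5

The white cone was near (4.5, 5.6) before and (5.9, 6.0) after, so it travelled √(1.4² + 0.4²) ≈ 1.5 units.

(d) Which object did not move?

the magenta capsule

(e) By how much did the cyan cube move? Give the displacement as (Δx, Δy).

(1.8, -0.1)

The cyan cube started near (9.8, 1.2) and ended near (11.6, 1.1).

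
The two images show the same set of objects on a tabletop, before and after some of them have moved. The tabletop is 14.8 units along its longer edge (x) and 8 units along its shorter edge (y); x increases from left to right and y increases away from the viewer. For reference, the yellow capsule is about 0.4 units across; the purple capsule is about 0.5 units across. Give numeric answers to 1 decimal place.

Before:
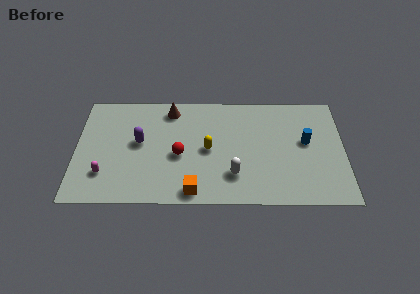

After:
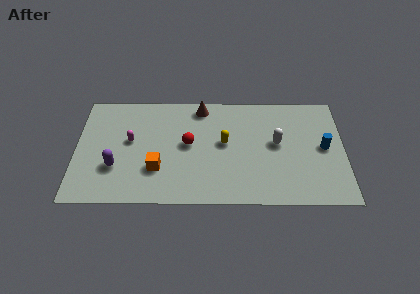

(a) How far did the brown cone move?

1.7

The brown cone was near (5.2, 6.8) before and (6.9, 7.0) after, so it travelled √(1.7² + 0.2²) ≈ 1.7 units.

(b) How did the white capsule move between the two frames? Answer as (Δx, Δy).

(2.4, 2.3)

From the two frames, the white capsule sits at roughly (8.7, 2.1) before and (11.1, 4.4) after.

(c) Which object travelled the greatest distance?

the white capsule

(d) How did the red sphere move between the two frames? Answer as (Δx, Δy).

(0.5, 0.8)

From the two frames, the red sphere sits at roughly (5.7, 3.5) before and (6.2, 4.3) after.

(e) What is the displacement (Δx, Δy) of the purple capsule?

(-1.3, -1.8)

The purple capsule was at about (3.5, 4.4) and moved to about (2.2, 2.6).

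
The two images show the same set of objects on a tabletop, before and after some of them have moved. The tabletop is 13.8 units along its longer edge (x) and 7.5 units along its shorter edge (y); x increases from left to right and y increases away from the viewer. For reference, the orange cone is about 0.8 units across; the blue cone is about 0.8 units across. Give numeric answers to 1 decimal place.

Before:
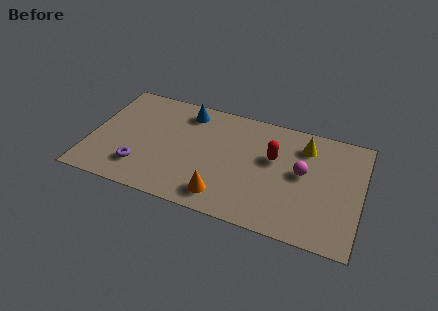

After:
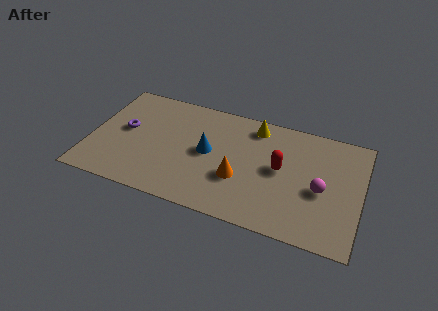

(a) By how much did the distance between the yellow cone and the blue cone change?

-2.8

The distance was about 6.1 in the first image and 3.3 in the second, so they moved 2.8 units closer together.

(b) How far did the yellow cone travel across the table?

2.6

From (10.8, 5.9) to (8.2, 6.4), the yellow cone covered √(2.6² + 0.5²) ≈ 2.6 units.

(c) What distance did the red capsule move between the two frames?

0.7

The red capsule was near (9.3, 4.6) before and (9.7, 4.0) after, so it travelled √(0.4² + 0.6²) ≈ 0.7 units.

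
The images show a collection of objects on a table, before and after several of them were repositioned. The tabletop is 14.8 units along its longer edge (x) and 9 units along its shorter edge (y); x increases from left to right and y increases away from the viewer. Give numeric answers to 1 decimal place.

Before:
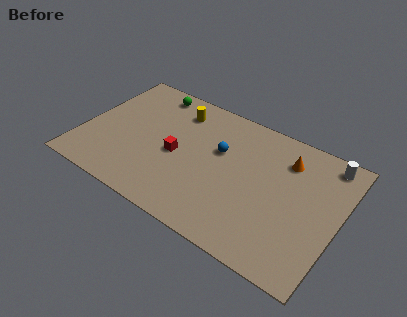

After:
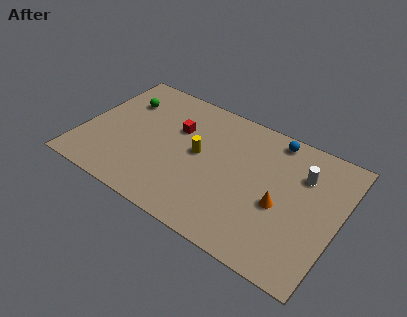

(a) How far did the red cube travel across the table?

1.8

The red cube was near (5.5, 4.1) before and (5.2, 5.9) after, so it travelled √(0.3² + 1.8²) ≈ 1.8 units.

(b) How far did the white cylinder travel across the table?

1.9

From (13.7, 7.9) to (12.5, 6.4), the white cylinder covered √(1.2² + 1.5²) ≈ 1.9 units.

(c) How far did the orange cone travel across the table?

3.1

From (11.5, 6.9) to (11.6, 3.8), the orange cone covered √(0.1² + 3.1²) ≈ 3.1 units.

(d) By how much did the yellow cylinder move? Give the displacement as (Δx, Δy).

(1.7, -2.4)

The yellow cylinder started near (5.0, 7.2) and ended near (6.7, 4.8).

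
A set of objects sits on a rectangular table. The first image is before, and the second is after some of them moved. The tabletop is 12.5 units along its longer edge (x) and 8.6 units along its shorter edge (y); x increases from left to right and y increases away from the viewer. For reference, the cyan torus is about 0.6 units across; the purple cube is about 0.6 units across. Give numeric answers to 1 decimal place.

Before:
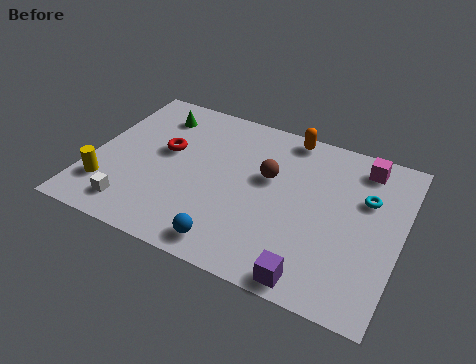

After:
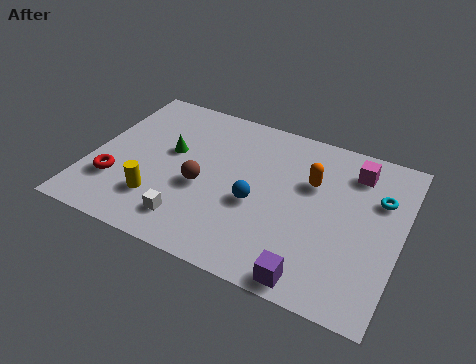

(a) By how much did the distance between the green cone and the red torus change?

+1.1

They were about 2.0 units apart before and 3.1 after — 1.1 units further apart.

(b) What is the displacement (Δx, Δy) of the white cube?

(2.3, 0.2)

The white cube was at about (2.1, 1.4) and moved to about (4.4, 1.6).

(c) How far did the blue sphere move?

2.6

From (6.1, 1.1) to (6.8, 3.6), the blue sphere covered √(0.7² + 2.5²) ≈ 2.6 units.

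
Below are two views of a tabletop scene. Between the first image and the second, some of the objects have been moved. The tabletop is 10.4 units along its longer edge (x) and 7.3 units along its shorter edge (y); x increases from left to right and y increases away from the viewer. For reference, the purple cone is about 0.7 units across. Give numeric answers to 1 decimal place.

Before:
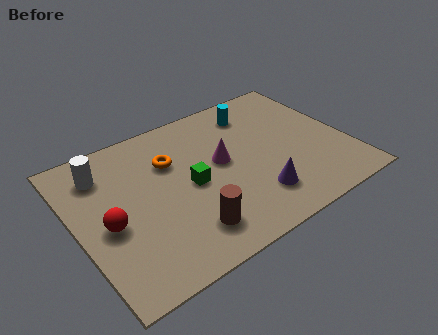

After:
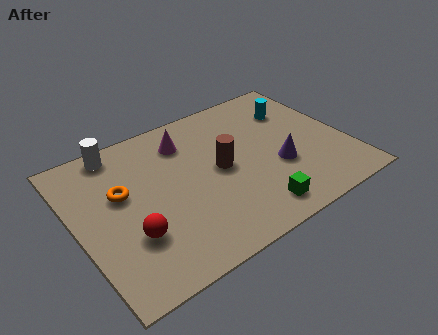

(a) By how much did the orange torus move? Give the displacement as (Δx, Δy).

(-2.0, -0.6)

The orange torus started near (3.8, 5.0) and ended near (1.8, 4.4).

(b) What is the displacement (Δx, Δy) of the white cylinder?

(0.7, 0.8)

The white cylinder was at about (1.3, 5.7) and moved to about (2.0, 6.5).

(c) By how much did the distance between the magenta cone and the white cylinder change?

-2.0

They were about 4.6 units apart before and 2.6 after — 2.0 units closer together.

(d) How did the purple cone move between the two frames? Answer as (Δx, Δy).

(1.1, 1.0)

The purple cone started near (6.5, 1.7) and ended near (7.6, 2.7).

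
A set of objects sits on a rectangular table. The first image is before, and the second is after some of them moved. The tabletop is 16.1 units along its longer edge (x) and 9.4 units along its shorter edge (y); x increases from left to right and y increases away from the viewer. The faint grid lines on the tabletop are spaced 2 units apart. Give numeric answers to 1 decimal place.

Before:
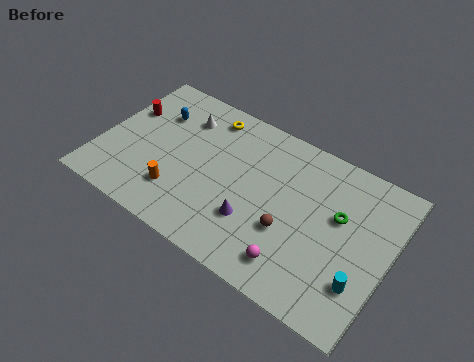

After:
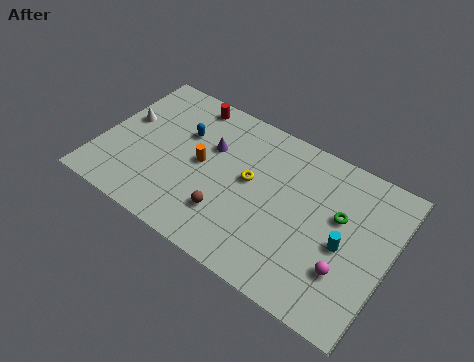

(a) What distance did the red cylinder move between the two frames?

3.9

From (1.0, 6.1) to (4.2, 8.3), the red cylinder covered √(3.2² + 2.2²) ≈ 3.9 units.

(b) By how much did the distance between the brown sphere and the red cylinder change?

-3.5

They were about 10.2 units apart before and 6.7 after — 3.5 units closer together.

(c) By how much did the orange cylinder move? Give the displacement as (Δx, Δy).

(0.9, 2.4)

The orange cylinder started near (4.7, 2.4) and ended near (5.6, 4.8).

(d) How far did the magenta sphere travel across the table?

2.8

The magenta sphere was near (11.4, 1.7) before and (14.0, 2.8) after, so it travelled √(2.6² + 1.1²) ≈ 2.8 units.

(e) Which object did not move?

the green torus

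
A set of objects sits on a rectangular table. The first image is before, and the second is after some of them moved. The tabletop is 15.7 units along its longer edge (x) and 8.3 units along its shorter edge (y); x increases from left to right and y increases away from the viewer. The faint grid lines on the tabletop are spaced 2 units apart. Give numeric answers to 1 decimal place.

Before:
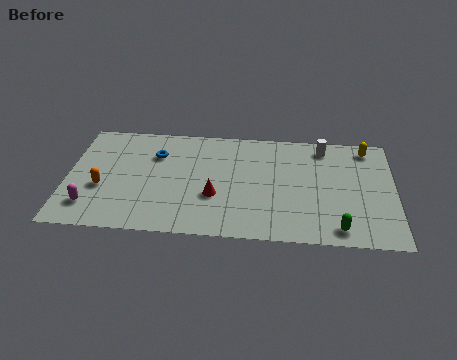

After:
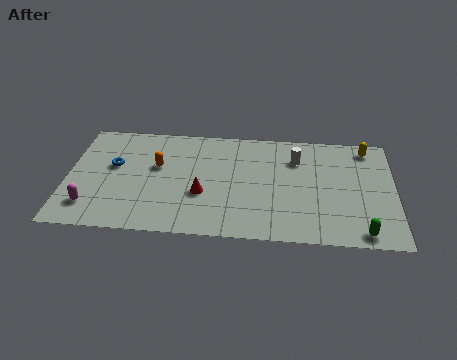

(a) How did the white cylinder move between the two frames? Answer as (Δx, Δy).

(-1.3, -1.0)

The white cylinder was at about (12.3, 7.1) and moved to about (11.0, 6.1).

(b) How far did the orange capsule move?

3.2

The orange capsule was near (1.7, 3.2) before and (4.3, 5.0) after, so it travelled √(2.6² + 1.8²) ≈ 3.2 units.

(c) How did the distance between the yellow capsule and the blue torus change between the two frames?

+2.1

The distance was about 10.3 in the first image and 12.4 in the second, so they moved 2.1 units further apart.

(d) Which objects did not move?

the magenta capsule and the yellow capsule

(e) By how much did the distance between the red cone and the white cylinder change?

-1.2

They were about 6.6 units apart before and 5.4 after — 1.2 units closer together.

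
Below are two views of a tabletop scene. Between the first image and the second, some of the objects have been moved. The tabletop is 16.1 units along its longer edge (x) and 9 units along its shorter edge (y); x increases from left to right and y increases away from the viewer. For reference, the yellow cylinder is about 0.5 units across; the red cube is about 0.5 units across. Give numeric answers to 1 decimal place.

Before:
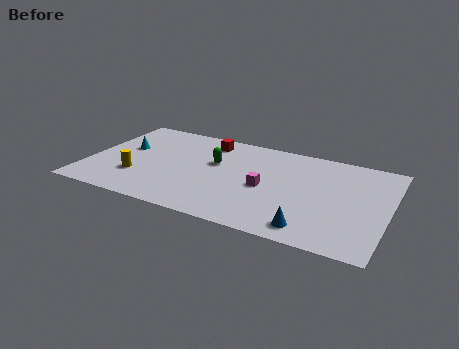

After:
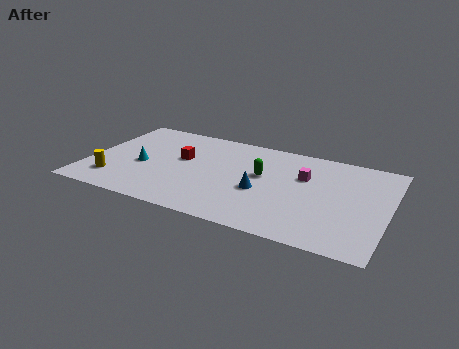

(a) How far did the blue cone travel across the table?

3.8

The blue cone was near (12.3, 1.3) before and (9.4, 3.7) after, so it travelled √(2.9² + 2.4²) ≈ 3.8 units.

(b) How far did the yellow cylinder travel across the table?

1.4

The yellow cylinder was near (2.8, 2.7) before and (1.6, 2.0) after, so it travelled √(1.2² + 0.7²) ≈ 1.4 units.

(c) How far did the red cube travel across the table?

2.5

From (6.1, 7.5) to (4.9, 5.3), the red cube covered √(1.2² + 2.2²) ≈ 2.5 units.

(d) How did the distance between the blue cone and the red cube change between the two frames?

-4.0

The distance was about 8.8 in the first image and 4.8 in the second, so they moved 4.0 units closer together.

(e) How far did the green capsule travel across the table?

2.6

The green capsule was near (6.7, 5.5) before and (9.3, 5.2) after, so it travelled √(2.6² + 0.3²) ≈ 2.6 units.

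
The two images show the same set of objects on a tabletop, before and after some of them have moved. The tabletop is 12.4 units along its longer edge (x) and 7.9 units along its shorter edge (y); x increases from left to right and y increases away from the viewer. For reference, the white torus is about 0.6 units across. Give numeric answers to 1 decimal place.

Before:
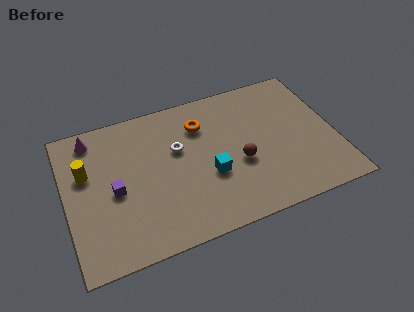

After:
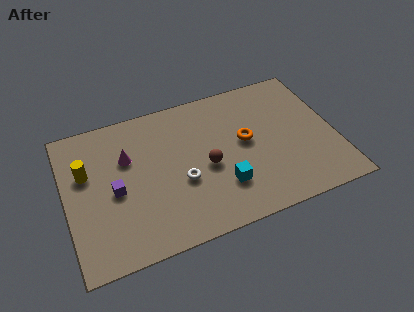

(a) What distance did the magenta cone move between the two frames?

2.2

From (1.4, 6.8) to (2.9, 5.2), the magenta cone covered √(1.5² + 1.6²) ≈ 2.2 units.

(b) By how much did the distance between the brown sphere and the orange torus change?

-1.0

The distance was about 3.1 in the first image and 2.1 in the second, so they moved 1.0 units closer together.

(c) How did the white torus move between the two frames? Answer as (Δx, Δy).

(0.0, -1.8)

From the two frames, the white torus sits at roughly (5.2, 4.9) before and (5.2, 3.1) after.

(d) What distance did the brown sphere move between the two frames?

1.5

From (7.9, 3.2) to (6.4, 3.5), the brown sphere covered √(1.5² + 0.3²) ≈ 1.5 units.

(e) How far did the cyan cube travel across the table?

0.9

From (6.5, 3.0) to (7.0, 2.2), the cyan cube covered √(0.5² + 0.8²) ≈ 0.9 units.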